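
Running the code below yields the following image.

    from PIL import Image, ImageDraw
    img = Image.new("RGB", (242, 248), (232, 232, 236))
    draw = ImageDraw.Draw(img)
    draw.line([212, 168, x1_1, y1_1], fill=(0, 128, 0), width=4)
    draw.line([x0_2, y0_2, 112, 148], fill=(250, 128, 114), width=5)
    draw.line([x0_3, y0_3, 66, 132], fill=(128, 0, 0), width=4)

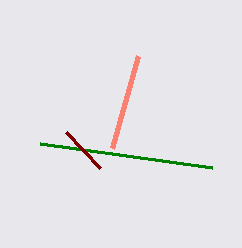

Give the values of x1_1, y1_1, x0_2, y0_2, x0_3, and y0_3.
x1_1 = 40, y1_1 = 144, x0_2 = 138, y0_2 = 56, x0_3 = 100, y0_3 = 168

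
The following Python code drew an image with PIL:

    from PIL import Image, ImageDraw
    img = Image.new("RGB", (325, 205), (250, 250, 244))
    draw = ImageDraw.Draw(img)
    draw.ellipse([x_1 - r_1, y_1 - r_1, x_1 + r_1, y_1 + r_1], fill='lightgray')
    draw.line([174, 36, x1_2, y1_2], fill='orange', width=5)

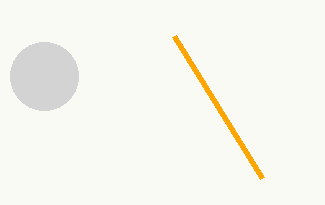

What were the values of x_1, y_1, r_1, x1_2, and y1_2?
x_1 = 44
y_1 = 76
r_1 = 34
x1_2 = 262
y1_2 = 178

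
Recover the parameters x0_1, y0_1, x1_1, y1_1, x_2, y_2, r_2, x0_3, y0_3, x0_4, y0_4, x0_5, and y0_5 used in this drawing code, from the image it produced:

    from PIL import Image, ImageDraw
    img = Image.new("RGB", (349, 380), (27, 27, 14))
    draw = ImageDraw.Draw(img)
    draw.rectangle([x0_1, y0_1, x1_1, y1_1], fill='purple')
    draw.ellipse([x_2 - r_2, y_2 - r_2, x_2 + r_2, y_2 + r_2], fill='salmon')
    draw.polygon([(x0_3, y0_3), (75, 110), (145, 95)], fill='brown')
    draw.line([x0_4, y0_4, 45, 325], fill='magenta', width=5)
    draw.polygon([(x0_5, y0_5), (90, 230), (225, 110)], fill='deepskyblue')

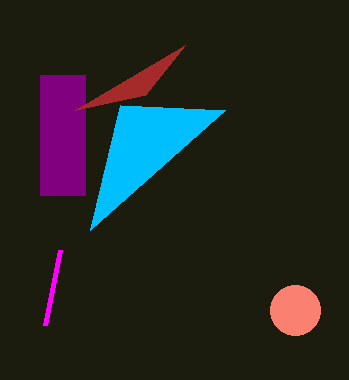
x0_1 = 40, y0_1 = 75, x1_1 = 85, y1_1 = 195, x_2 = 295, y_2 = 310, r_2 = 25, x0_3 = 185, y0_3 = 45, x0_4 = 60, y0_4 = 250, x0_5 = 120, y0_5 = 105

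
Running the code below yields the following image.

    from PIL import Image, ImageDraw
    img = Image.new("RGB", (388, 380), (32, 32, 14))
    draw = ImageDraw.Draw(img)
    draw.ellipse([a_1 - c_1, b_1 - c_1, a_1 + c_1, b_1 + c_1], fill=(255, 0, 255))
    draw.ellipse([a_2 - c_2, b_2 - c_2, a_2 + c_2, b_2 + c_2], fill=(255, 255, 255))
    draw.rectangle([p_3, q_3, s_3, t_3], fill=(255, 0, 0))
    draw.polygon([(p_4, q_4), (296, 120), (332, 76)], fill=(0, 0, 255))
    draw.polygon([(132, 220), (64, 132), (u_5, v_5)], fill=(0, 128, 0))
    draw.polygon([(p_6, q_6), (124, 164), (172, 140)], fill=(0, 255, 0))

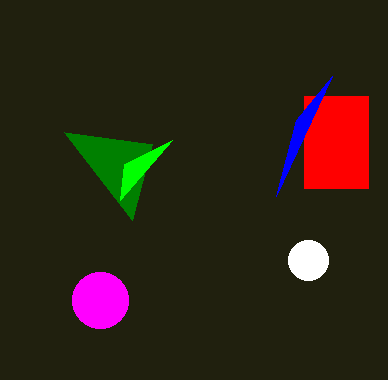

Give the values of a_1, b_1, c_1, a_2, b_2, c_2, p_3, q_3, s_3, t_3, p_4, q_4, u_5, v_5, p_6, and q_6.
a_1 = 100; b_1 = 300; c_1 = 28; a_2 = 308; b_2 = 260; c_2 = 20; p_3 = 304; q_3 = 96; s_3 = 368; t_3 = 188; p_4 = 276; q_4 = 196; u_5 = 152; v_5 = 144; p_6 = 120; q_6 = 200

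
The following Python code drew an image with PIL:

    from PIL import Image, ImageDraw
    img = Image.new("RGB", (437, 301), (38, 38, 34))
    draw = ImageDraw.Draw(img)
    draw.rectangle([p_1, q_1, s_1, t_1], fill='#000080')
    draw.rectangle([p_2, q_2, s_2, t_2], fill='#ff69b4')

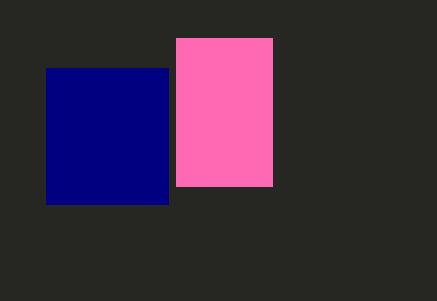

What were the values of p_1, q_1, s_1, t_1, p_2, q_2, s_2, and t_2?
p_1 = 46; q_1 = 68; s_1 = 168; t_1 = 204; p_2 = 176; q_2 = 38; s_2 = 272; t_2 = 186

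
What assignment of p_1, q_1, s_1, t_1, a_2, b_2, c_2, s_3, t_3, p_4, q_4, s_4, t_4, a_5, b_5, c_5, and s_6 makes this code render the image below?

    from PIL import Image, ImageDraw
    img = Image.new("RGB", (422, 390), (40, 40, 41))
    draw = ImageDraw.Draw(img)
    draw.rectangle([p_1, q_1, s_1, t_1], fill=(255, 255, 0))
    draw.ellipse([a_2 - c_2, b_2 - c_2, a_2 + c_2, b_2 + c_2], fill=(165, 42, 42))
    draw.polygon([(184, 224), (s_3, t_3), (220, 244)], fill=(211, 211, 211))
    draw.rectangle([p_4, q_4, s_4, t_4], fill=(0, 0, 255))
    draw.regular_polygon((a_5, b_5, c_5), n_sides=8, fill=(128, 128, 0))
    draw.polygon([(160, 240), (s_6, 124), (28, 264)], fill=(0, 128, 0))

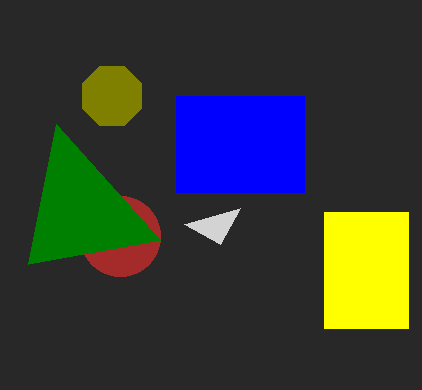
p_1 = 324; q_1 = 212; s_1 = 408; t_1 = 328; a_2 = 120; b_2 = 236; c_2 = 40; s_3 = 240; t_3 = 208; p_4 = 176; q_4 = 96; s_4 = 304; t_4 = 192; a_5 = 112; b_5 = 96; c_5 = 32; s_6 = 56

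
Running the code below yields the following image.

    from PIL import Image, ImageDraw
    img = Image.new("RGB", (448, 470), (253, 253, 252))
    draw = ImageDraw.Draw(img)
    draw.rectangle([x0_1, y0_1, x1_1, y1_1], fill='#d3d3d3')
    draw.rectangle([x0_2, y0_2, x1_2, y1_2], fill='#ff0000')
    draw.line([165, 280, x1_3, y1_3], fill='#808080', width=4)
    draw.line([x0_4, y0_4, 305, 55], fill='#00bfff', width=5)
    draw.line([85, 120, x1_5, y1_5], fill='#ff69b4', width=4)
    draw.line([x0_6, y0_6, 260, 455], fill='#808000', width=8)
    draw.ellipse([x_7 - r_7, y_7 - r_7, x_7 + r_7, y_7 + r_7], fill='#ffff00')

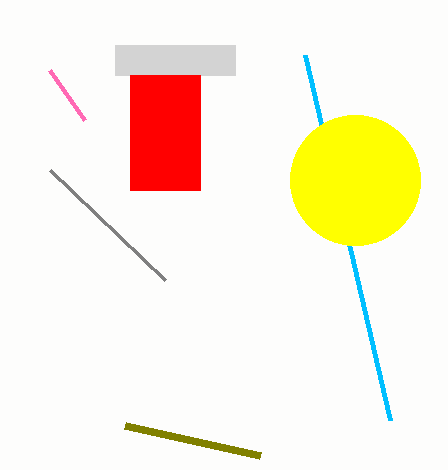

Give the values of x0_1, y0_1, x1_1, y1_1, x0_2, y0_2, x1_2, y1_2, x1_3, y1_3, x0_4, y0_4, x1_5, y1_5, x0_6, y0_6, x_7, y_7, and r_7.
x0_1 = 115, y0_1 = 45, x1_1 = 235, y1_1 = 75, x0_2 = 130, y0_2 = 75, x1_2 = 200, y1_2 = 190, x1_3 = 50, y1_3 = 170, x0_4 = 390, y0_4 = 420, x1_5 = 50, y1_5 = 70, x0_6 = 125, y0_6 = 425, x_7 = 355, y_7 = 180, r_7 = 65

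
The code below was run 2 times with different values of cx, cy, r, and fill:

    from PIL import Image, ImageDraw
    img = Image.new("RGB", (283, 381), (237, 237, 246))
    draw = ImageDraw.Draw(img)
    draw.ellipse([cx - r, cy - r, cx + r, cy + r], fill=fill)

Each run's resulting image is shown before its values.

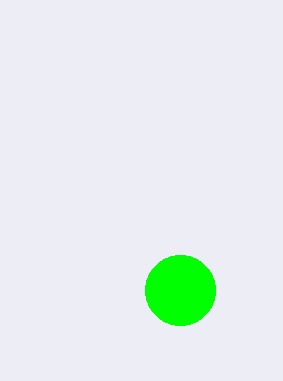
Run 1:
cx = 180; cy = 290; r = 35; fill = 'lime'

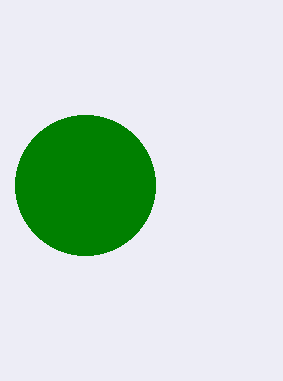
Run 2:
cx = 85
cy = 185
r = 70
fill = 'green'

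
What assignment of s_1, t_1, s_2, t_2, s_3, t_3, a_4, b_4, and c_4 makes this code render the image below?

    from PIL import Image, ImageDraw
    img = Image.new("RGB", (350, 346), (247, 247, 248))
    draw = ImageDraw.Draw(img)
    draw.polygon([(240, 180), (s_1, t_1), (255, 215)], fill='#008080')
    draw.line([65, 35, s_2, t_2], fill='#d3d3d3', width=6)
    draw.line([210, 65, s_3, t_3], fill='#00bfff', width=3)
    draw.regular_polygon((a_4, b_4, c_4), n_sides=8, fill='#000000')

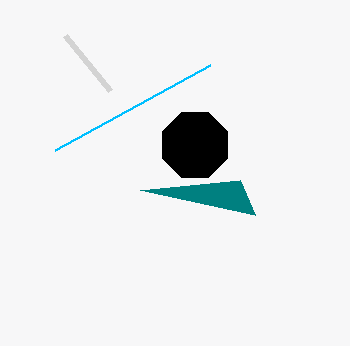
s_1 = 140
t_1 = 190
s_2 = 110
t_2 = 90
s_3 = 55
t_3 = 150
a_4 = 195
b_4 = 145
c_4 = 35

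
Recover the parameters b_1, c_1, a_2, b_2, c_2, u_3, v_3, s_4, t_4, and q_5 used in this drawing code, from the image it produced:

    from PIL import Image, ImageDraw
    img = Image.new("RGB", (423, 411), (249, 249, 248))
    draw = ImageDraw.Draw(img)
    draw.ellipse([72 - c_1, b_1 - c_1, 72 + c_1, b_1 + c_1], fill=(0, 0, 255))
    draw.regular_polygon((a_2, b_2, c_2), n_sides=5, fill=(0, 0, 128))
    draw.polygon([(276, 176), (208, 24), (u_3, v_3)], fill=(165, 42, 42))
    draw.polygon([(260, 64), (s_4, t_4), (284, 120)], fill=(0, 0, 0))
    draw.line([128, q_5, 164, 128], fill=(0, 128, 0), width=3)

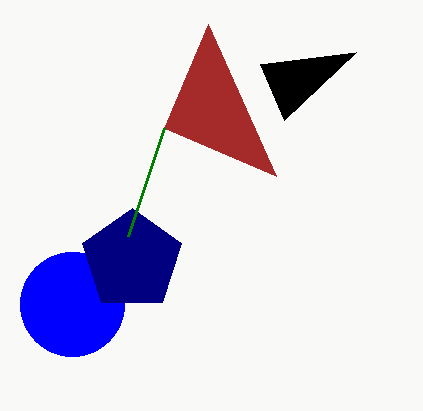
b_1 = 304, c_1 = 52, a_2 = 132, b_2 = 260, c_2 = 52, u_3 = 164, v_3 = 128, s_4 = 356, t_4 = 52, q_5 = 236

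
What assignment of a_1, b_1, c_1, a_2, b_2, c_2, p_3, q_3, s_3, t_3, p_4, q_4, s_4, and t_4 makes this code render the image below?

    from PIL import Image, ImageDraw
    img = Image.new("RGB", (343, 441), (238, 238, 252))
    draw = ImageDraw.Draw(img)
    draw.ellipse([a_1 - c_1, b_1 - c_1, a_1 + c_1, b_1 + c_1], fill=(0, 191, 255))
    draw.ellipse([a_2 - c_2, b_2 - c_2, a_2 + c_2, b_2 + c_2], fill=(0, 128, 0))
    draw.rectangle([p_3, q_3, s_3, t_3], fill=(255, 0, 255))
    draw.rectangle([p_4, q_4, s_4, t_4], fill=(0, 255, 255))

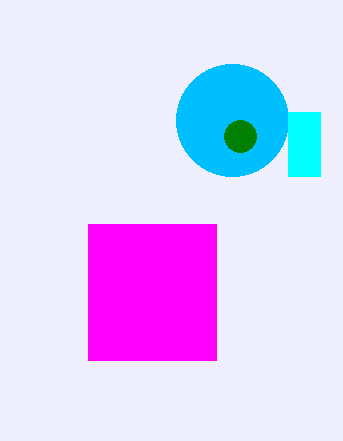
a_1 = 232, b_1 = 120, c_1 = 56, a_2 = 240, b_2 = 136, c_2 = 16, p_3 = 88, q_3 = 224, s_3 = 216, t_3 = 360, p_4 = 288, q_4 = 112, s_4 = 320, t_4 = 176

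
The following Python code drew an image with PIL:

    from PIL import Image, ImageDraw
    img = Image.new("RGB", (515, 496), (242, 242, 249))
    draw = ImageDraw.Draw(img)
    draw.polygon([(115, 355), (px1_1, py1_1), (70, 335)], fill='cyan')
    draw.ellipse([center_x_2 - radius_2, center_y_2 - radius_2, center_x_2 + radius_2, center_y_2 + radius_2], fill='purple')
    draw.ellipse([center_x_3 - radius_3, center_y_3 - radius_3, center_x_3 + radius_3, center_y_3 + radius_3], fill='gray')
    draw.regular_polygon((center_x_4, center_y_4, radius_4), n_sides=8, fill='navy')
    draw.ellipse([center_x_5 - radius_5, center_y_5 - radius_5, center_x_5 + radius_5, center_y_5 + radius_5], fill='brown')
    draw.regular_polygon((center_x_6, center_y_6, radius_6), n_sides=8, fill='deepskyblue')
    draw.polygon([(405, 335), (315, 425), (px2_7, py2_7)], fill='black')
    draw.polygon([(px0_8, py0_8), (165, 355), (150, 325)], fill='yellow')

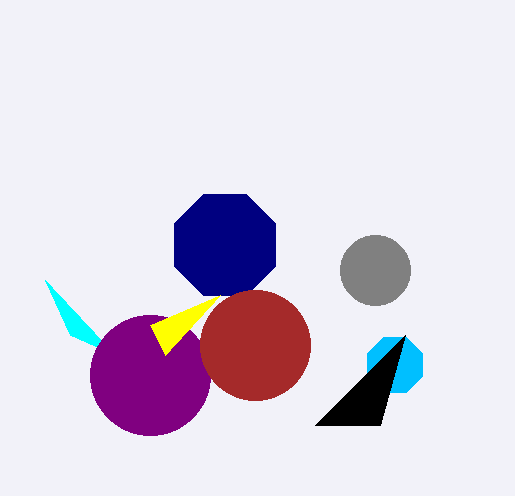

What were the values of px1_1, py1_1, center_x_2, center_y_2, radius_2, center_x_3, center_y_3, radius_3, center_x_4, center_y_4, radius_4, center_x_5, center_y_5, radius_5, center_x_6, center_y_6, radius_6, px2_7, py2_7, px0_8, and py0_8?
px1_1 = 45, py1_1 = 280, center_x_2 = 150, center_y_2 = 375, radius_2 = 60, center_x_3 = 375, center_y_3 = 270, radius_3 = 35, center_x_4 = 225, center_y_4 = 245, radius_4 = 55, center_x_5 = 255, center_y_5 = 345, radius_5 = 55, center_x_6 = 395, center_y_6 = 365, radius_6 = 30, px2_7 = 380, py2_7 = 425, px0_8 = 220, py0_8 = 295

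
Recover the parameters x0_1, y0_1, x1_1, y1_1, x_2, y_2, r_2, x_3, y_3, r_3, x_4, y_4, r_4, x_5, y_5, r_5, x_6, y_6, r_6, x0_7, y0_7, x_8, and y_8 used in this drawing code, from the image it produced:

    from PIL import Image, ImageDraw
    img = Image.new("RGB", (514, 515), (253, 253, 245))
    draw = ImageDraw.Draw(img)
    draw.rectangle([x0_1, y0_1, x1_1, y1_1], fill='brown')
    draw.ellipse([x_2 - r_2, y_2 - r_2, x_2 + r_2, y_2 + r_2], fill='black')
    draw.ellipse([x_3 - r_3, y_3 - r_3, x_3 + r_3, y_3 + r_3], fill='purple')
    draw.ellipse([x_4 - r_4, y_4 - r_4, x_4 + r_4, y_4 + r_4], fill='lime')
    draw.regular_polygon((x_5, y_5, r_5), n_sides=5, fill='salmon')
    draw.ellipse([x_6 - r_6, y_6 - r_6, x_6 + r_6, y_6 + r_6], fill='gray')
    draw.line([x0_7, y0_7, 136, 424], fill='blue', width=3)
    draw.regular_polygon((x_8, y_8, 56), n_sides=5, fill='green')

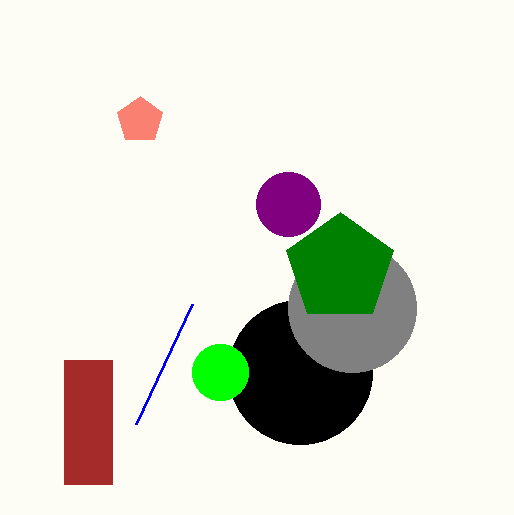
x0_1 = 64, y0_1 = 360, x1_1 = 112, y1_1 = 484, x_2 = 300, y_2 = 372, r_2 = 72, x_3 = 288, y_3 = 204, r_3 = 32, x_4 = 220, y_4 = 372, r_4 = 28, x_5 = 140, y_5 = 120, r_5 = 24, x_6 = 352, y_6 = 308, r_6 = 64, x0_7 = 192, y0_7 = 304, x_8 = 340, y_8 = 268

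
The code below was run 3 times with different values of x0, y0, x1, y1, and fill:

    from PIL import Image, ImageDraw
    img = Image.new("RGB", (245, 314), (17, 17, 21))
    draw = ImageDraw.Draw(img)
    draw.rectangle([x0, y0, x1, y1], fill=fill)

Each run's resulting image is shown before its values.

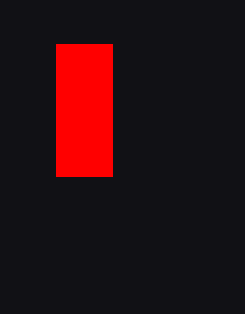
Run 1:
x0 = 56; y0 = 44; x1 = 112; y1 = 176; fill = 'red'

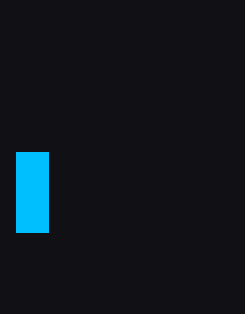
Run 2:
x0 = 16
y0 = 152
x1 = 48
y1 = 232
fill = 'deepskyblue'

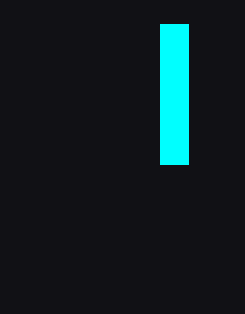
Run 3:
x0 = 160; y0 = 24; x1 = 188; y1 = 164; fill = 'cyan'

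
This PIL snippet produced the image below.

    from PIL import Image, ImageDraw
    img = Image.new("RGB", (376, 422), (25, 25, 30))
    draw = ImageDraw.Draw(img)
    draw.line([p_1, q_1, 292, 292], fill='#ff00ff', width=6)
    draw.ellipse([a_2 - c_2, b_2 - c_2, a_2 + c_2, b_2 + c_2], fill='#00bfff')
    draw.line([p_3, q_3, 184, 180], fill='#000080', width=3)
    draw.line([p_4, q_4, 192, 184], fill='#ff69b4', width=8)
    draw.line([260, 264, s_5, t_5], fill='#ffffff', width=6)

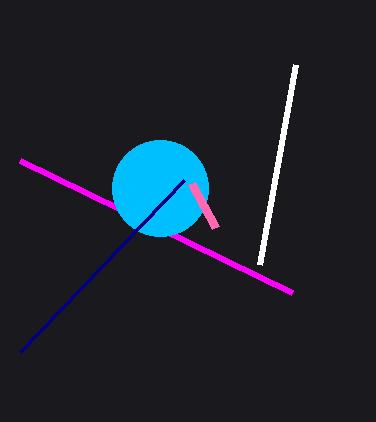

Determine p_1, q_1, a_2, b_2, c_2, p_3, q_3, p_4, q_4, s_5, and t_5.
p_1 = 20; q_1 = 160; a_2 = 160; b_2 = 188; c_2 = 48; p_3 = 20; q_3 = 352; p_4 = 216; q_4 = 228; s_5 = 296; t_5 = 64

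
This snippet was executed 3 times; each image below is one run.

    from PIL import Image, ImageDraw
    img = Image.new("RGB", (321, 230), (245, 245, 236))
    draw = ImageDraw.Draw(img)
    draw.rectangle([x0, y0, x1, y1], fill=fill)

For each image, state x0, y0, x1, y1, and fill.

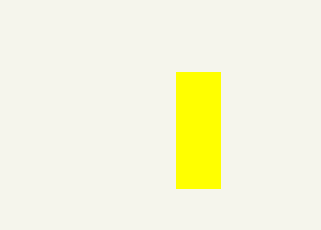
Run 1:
x0 = 176
y0 = 72
x1 = 220
y1 = 188
fill = 'yellow'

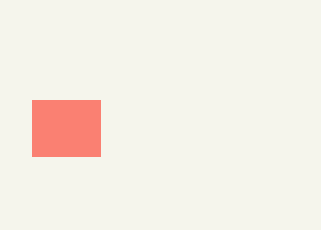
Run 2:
x0 = 32, y0 = 100, x1 = 100, y1 = 156, fill = 'salmon'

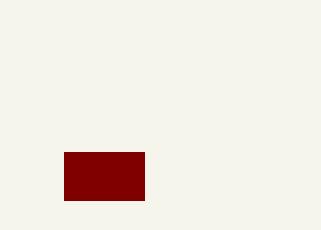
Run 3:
x0 = 64, y0 = 152, x1 = 144, y1 = 200, fill = 'maroon'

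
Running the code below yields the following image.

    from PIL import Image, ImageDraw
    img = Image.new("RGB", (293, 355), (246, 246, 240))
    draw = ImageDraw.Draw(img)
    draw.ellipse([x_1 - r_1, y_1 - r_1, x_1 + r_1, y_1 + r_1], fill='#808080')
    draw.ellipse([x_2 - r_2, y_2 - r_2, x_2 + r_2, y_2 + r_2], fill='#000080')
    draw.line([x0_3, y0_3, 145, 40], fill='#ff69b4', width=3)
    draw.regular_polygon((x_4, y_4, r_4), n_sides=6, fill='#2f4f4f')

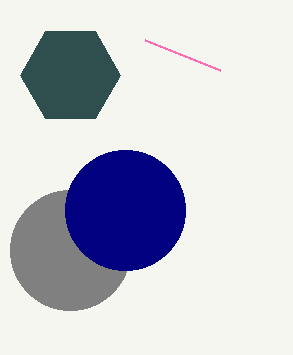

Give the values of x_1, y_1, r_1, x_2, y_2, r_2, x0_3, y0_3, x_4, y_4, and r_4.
x_1 = 70; y_1 = 250; r_1 = 60; x_2 = 125; y_2 = 210; r_2 = 60; x0_3 = 220; y0_3 = 70; x_4 = 70; y_4 = 75; r_4 = 50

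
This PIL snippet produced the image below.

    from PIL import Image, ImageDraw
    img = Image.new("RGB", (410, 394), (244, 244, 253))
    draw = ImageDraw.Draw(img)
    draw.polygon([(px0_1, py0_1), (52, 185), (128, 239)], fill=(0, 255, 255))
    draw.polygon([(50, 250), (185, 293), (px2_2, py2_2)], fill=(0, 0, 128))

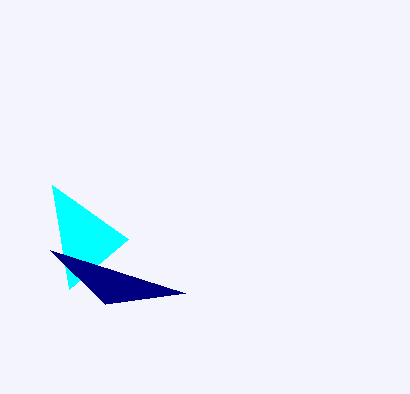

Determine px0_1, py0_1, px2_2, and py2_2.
px0_1 = 69, py0_1 = 289, px2_2 = 105, py2_2 = 304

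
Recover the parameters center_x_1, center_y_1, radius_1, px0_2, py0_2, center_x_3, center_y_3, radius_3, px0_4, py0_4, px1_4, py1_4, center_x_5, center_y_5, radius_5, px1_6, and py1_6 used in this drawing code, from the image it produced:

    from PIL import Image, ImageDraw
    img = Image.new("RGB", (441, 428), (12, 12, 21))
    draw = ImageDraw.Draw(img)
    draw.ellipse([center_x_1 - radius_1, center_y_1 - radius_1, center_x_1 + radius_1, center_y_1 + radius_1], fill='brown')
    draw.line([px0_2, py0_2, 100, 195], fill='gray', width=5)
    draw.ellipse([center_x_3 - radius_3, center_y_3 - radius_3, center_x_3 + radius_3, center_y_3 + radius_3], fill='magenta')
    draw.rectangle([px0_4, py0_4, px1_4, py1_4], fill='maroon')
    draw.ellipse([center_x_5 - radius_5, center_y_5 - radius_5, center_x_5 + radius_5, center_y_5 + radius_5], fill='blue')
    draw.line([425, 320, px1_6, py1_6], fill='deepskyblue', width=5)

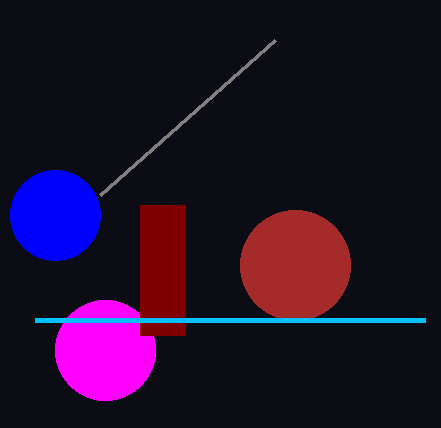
center_x_1 = 295
center_y_1 = 265
radius_1 = 55
px0_2 = 275
py0_2 = 40
center_x_3 = 105
center_y_3 = 350
radius_3 = 50
px0_4 = 140
py0_4 = 205
px1_4 = 185
py1_4 = 335
center_x_5 = 55
center_y_5 = 215
radius_5 = 45
px1_6 = 35
py1_6 = 320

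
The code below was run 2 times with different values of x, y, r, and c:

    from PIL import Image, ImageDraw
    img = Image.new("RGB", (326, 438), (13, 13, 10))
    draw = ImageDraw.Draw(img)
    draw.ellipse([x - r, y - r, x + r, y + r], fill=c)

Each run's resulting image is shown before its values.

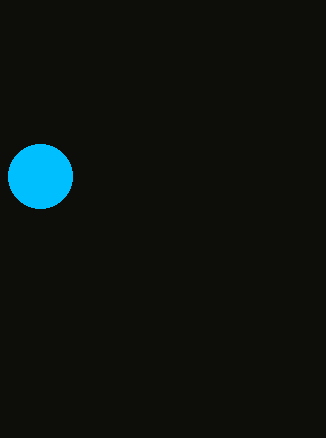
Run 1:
x = 40; y = 176; r = 32; c = 'deepskyblue'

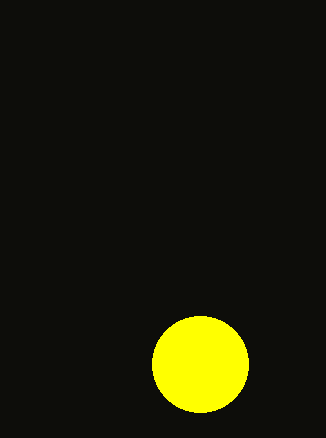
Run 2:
x = 200; y = 364; r = 48; c = 'yellow'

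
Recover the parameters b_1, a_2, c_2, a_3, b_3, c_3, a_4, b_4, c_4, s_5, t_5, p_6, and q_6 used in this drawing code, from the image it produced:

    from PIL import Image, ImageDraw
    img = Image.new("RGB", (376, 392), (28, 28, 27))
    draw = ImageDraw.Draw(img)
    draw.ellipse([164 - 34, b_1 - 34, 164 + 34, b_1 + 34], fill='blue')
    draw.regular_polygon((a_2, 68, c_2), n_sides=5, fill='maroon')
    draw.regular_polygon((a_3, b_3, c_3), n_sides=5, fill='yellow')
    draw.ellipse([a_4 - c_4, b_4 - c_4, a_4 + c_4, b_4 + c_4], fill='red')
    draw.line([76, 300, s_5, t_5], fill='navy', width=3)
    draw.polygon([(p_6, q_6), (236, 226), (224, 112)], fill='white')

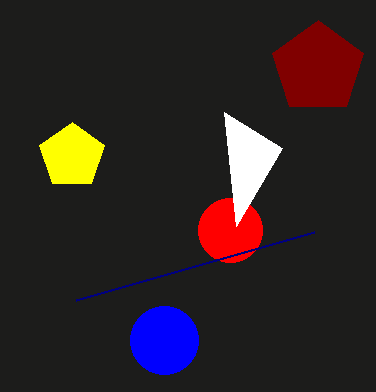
b_1 = 340, a_2 = 318, c_2 = 48, a_3 = 72, b_3 = 156, c_3 = 34, a_4 = 230, b_4 = 230, c_4 = 32, s_5 = 314, t_5 = 232, p_6 = 282, q_6 = 148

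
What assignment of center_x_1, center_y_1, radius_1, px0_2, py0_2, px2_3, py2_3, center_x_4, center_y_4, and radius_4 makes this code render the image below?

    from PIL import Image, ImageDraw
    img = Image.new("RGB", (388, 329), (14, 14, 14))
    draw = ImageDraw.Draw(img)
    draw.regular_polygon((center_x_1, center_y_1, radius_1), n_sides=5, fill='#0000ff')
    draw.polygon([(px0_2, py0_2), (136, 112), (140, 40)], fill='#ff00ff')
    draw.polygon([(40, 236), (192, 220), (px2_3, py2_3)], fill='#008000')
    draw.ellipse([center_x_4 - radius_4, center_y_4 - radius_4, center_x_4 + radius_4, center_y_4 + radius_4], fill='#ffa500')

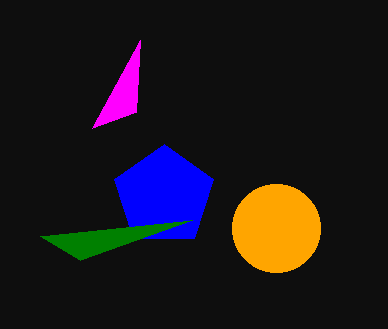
center_x_1 = 164, center_y_1 = 196, radius_1 = 52, px0_2 = 92, py0_2 = 128, px2_3 = 80, py2_3 = 260, center_x_4 = 276, center_y_4 = 228, radius_4 = 44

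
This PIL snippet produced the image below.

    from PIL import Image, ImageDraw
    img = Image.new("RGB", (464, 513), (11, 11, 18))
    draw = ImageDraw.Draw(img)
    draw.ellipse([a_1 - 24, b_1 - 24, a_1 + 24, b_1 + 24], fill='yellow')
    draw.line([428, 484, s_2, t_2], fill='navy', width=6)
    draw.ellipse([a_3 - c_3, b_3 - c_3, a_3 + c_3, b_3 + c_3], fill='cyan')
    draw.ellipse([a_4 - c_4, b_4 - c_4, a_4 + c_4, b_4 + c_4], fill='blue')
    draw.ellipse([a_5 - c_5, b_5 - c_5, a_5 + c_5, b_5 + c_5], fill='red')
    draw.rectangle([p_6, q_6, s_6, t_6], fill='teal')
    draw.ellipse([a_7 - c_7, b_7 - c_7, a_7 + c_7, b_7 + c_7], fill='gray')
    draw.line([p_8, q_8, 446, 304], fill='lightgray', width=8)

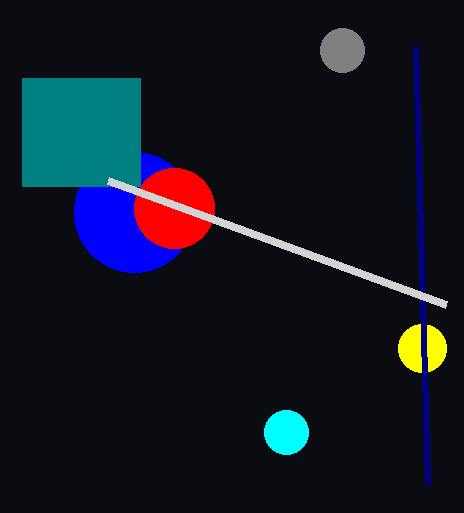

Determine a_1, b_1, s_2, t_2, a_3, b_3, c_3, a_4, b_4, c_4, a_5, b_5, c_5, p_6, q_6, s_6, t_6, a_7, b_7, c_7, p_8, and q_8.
a_1 = 422; b_1 = 348; s_2 = 416; t_2 = 46; a_3 = 286; b_3 = 432; c_3 = 22; a_4 = 134; b_4 = 212; c_4 = 60; a_5 = 174; b_5 = 208; c_5 = 40; p_6 = 22; q_6 = 78; s_6 = 140; t_6 = 186; a_7 = 342; b_7 = 50; c_7 = 22; p_8 = 108; q_8 = 180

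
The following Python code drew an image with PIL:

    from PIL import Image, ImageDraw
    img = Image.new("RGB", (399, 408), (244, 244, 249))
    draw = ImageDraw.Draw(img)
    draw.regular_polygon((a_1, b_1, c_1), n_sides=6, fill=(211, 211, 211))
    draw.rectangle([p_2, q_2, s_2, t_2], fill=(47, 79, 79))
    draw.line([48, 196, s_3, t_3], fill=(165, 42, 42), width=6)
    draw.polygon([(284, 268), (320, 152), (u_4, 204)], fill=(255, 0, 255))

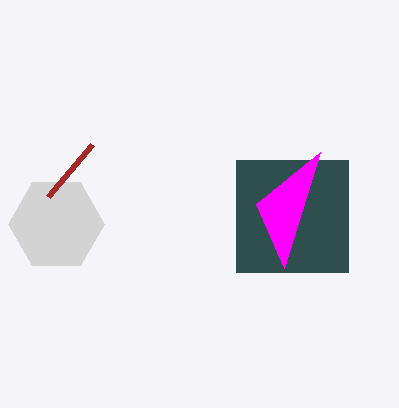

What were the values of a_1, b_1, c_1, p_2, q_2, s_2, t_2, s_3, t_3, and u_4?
a_1 = 56
b_1 = 224
c_1 = 48
p_2 = 236
q_2 = 160
s_2 = 348
t_2 = 272
s_3 = 92
t_3 = 144
u_4 = 256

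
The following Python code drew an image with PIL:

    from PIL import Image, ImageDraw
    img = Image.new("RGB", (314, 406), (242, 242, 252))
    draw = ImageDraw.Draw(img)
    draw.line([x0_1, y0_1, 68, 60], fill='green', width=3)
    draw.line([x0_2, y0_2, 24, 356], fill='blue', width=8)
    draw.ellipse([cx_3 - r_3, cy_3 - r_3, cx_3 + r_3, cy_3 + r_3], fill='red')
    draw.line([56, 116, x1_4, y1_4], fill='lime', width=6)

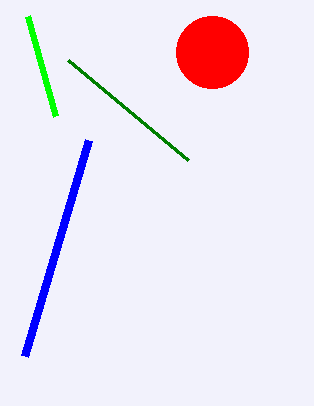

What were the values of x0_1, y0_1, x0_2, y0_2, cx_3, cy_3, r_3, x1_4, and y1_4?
x0_1 = 188, y0_1 = 160, x0_2 = 88, y0_2 = 140, cx_3 = 212, cy_3 = 52, r_3 = 36, x1_4 = 28, y1_4 = 16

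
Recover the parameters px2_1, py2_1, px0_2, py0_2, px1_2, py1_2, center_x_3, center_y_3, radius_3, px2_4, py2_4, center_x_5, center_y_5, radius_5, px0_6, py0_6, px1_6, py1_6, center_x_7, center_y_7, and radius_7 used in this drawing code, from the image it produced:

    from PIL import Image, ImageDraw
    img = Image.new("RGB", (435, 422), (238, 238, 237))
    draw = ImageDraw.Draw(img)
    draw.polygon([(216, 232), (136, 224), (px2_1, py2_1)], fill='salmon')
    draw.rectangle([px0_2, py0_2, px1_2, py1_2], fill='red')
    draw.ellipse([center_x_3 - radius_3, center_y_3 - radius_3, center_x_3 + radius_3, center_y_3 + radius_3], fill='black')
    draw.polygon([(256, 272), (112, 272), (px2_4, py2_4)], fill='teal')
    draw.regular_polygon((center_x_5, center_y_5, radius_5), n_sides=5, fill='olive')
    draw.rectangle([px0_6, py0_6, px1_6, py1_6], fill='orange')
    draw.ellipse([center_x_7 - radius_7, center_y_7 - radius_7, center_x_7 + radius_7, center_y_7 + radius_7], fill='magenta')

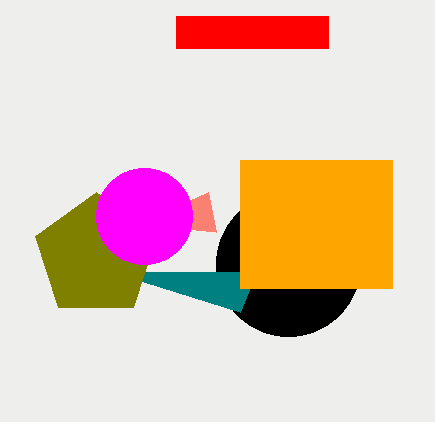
px2_1 = 208, py2_1 = 192, px0_2 = 176, py0_2 = 16, px1_2 = 328, py1_2 = 48, center_x_3 = 288, center_y_3 = 264, radius_3 = 72, px2_4 = 240, py2_4 = 312, center_x_5 = 96, center_y_5 = 256, radius_5 = 64, px0_6 = 240, py0_6 = 160, px1_6 = 392, py1_6 = 288, center_x_7 = 144, center_y_7 = 216, radius_7 = 48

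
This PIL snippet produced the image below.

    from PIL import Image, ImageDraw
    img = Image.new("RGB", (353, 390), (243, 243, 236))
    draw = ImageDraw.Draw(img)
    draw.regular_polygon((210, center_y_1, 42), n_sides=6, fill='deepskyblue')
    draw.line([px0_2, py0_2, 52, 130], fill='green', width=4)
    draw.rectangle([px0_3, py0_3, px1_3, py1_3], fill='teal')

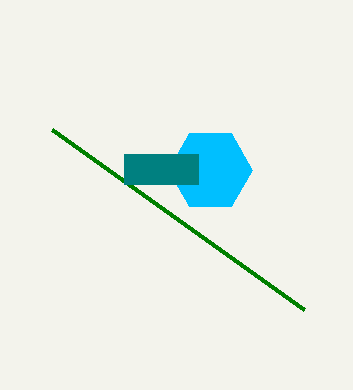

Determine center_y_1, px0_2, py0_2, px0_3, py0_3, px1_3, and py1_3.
center_y_1 = 170, px0_2 = 304, py0_2 = 310, px0_3 = 124, py0_3 = 154, px1_3 = 198, py1_3 = 184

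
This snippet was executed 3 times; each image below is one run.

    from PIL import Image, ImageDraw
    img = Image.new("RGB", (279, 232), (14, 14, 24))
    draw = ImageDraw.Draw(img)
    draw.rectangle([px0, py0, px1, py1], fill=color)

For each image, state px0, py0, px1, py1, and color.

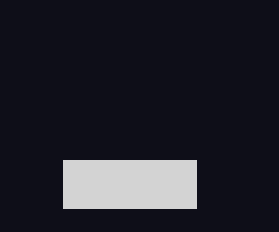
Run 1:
px0 = 63; py0 = 160; px1 = 196; py1 = 208; color = 'lightgray'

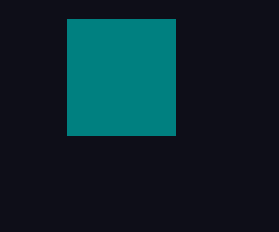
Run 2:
px0 = 67
py0 = 19
px1 = 175
py1 = 135
color = 'teal'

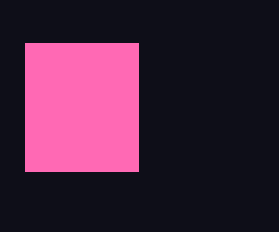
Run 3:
px0 = 25; py0 = 43; px1 = 138; py1 = 171; color = 'hotpink'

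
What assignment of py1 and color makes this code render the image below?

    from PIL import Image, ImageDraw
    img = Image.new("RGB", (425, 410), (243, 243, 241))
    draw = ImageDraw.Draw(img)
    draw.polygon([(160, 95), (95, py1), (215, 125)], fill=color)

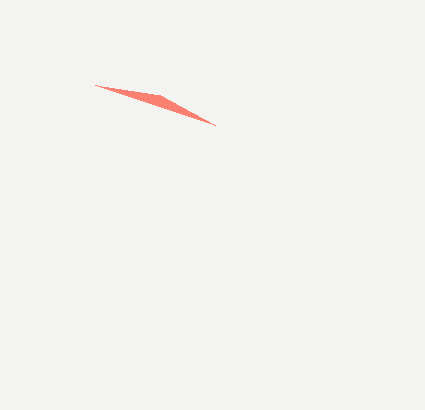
py1 = 85; color = 'salmon'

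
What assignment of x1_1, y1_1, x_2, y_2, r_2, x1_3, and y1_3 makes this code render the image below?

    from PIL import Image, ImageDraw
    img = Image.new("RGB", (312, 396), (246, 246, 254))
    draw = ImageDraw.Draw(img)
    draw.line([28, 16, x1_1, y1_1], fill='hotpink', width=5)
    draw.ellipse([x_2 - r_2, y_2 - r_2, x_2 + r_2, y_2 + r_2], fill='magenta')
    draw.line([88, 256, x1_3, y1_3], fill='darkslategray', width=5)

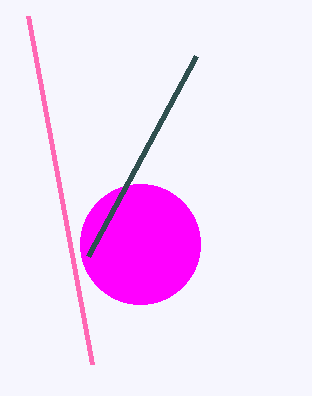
x1_1 = 92; y1_1 = 364; x_2 = 140; y_2 = 244; r_2 = 60; x1_3 = 196; y1_3 = 56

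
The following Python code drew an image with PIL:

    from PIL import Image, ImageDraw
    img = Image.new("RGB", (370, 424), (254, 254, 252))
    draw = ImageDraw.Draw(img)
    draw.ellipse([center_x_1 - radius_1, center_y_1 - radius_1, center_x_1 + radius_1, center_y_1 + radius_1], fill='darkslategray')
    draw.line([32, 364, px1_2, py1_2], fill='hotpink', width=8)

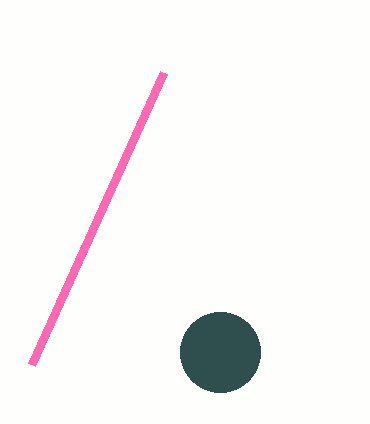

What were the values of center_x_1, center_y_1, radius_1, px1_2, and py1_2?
center_x_1 = 220
center_y_1 = 352
radius_1 = 40
px1_2 = 164
py1_2 = 72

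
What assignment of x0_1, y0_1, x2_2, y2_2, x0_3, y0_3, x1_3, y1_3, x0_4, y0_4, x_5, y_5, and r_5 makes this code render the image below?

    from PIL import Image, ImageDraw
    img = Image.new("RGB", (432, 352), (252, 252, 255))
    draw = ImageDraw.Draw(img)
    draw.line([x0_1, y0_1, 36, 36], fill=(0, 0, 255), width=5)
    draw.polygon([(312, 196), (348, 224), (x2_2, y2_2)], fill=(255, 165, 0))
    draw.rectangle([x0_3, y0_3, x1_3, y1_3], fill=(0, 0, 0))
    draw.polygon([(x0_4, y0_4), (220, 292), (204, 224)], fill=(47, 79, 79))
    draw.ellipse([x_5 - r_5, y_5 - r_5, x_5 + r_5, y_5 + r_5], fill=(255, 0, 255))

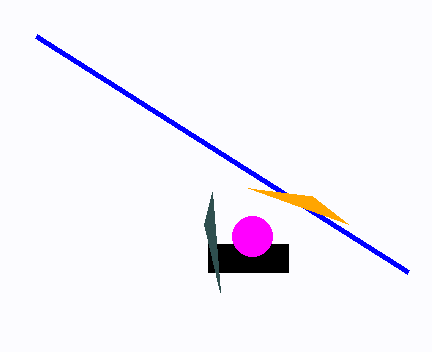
x0_1 = 408, y0_1 = 272, x2_2 = 248, y2_2 = 188, x0_3 = 208, y0_3 = 244, x1_3 = 288, y1_3 = 272, x0_4 = 212, y0_4 = 192, x_5 = 252, y_5 = 236, r_5 = 20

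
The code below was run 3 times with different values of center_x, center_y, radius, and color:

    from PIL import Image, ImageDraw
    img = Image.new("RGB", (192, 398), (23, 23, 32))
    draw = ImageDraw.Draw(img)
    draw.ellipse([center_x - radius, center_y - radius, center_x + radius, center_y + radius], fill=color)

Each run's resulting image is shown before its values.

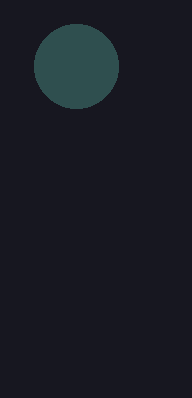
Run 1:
center_x = 76; center_y = 66; radius = 42; color = 'darkslategray'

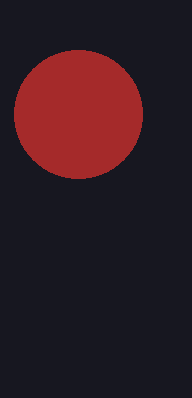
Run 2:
center_x = 78; center_y = 114; radius = 64; color = 'brown'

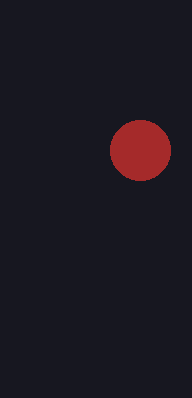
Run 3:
center_x = 140
center_y = 150
radius = 30
color = 'brown'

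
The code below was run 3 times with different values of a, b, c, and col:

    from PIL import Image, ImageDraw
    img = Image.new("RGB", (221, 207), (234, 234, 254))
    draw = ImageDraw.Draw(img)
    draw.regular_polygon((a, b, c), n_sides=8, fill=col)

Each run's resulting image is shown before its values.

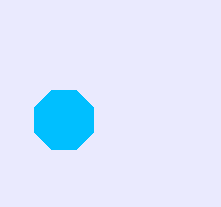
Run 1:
a = 64; b = 120; c = 32; col = 'deepskyblue'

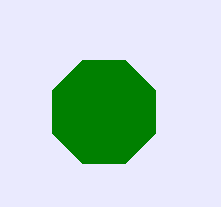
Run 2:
a = 104, b = 112, c = 56, col = 'green'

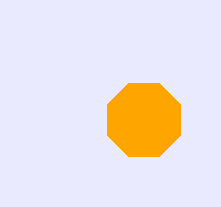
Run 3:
a = 144
b = 120
c = 40
col = 'orange'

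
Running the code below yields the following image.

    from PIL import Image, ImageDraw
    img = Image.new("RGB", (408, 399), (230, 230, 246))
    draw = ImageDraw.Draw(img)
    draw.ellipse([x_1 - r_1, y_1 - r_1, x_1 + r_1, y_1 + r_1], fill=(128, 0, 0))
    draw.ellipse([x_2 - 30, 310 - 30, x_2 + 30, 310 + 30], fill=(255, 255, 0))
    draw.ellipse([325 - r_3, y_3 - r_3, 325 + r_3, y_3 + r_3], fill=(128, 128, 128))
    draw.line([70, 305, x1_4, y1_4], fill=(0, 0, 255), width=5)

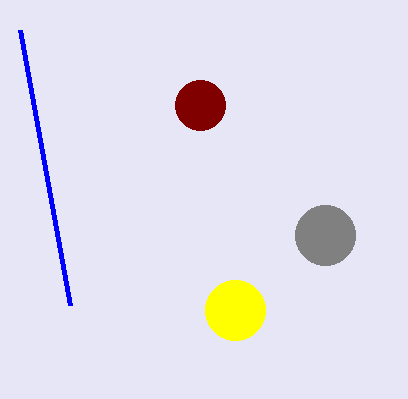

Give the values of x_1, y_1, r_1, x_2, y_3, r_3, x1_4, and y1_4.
x_1 = 200, y_1 = 105, r_1 = 25, x_2 = 235, y_3 = 235, r_3 = 30, x1_4 = 20, y1_4 = 30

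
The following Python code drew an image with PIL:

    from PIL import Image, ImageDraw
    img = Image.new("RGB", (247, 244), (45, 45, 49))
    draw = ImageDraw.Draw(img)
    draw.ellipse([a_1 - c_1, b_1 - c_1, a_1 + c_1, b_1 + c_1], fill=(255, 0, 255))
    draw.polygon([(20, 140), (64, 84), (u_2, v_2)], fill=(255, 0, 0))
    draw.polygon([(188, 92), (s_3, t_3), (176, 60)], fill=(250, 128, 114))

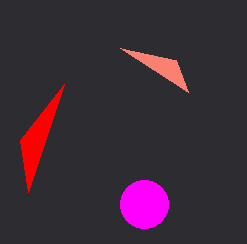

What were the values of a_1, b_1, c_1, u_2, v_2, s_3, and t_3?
a_1 = 144
b_1 = 204
c_1 = 24
u_2 = 28
v_2 = 192
s_3 = 120
t_3 = 48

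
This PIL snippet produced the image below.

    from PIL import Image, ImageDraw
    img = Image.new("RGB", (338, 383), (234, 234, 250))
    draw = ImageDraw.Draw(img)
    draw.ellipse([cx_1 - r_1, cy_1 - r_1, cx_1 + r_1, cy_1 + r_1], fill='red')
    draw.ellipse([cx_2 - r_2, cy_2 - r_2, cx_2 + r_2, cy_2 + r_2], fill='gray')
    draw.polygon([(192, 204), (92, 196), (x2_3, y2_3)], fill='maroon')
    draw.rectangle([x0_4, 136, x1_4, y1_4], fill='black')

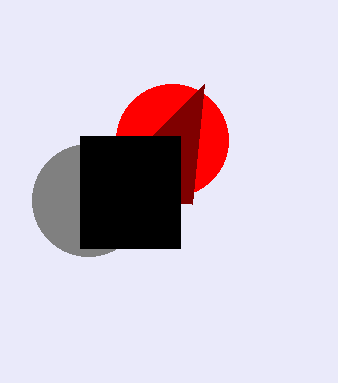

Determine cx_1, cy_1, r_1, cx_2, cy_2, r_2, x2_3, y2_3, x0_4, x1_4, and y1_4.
cx_1 = 172
cy_1 = 140
r_1 = 56
cx_2 = 88
cy_2 = 200
r_2 = 56
x2_3 = 204
y2_3 = 84
x0_4 = 80
x1_4 = 180
y1_4 = 248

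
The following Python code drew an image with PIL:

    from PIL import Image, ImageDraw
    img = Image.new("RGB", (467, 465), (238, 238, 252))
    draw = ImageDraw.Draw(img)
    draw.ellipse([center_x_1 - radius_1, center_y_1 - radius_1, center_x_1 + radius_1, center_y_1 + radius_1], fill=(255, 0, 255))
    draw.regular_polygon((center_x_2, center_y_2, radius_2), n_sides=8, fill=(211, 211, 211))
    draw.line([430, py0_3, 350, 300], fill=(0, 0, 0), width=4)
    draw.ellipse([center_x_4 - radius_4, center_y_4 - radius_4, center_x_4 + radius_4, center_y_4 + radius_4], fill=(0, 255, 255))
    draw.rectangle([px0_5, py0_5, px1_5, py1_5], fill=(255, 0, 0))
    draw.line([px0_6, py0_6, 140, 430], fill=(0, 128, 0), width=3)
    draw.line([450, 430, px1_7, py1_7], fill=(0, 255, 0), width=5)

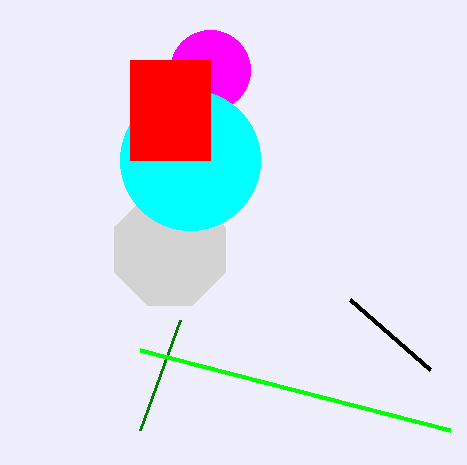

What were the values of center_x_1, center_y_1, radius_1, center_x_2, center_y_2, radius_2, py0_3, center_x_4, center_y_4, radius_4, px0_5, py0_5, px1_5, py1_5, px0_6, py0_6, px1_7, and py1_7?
center_x_1 = 210
center_y_1 = 70
radius_1 = 40
center_x_2 = 170
center_y_2 = 250
radius_2 = 60
py0_3 = 370
center_x_4 = 190
center_y_4 = 160
radius_4 = 70
px0_5 = 130
py0_5 = 60
px1_5 = 210
py1_5 = 160
px0_6 = 180
py0_6 = 320
px1_7 = 140
py1_7 = 350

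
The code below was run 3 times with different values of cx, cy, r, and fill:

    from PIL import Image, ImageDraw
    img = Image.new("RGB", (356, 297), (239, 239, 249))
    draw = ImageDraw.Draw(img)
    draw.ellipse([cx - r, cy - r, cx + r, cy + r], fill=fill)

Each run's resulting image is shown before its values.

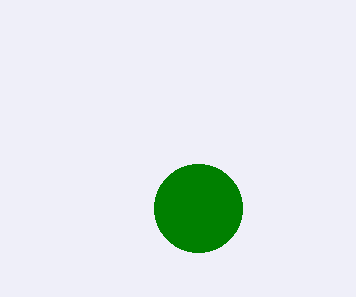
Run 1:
cx = 198, cy = 208, r = 44, fill = 'green'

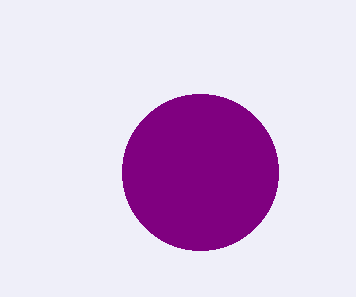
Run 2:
cx = 200, cy = 172, r = 78, fill = 'purple'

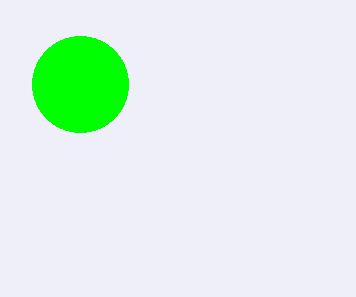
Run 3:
cx = 80
cy = 84
r = 48
fill = 'lime'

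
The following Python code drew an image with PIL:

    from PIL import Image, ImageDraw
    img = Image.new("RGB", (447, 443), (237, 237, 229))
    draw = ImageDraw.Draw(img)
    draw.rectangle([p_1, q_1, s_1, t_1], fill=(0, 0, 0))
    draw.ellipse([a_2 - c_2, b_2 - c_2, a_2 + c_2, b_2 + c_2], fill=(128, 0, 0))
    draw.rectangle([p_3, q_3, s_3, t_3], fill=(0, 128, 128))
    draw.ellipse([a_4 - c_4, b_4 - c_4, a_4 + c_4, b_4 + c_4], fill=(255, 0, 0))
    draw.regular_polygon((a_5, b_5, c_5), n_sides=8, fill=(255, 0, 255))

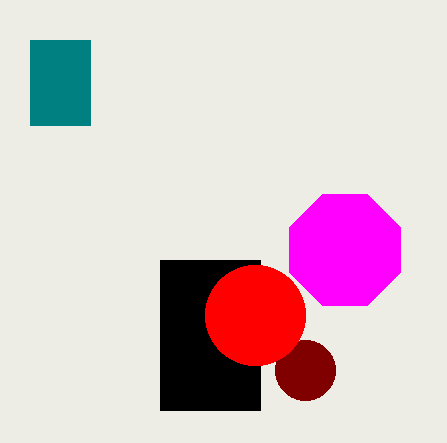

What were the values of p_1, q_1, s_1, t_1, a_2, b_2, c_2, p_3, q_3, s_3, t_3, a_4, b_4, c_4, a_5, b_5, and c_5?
p_1 = 160
q_1 = 260
s_1 = 260
t_1 = 410
a_2 = 305
b_2 = 370
c_2 = 30
p_3 = 30
q_3 = 40
s_3 = 90
t_3 = 125
a_4 = 255
b_4 = 315
c_4 = 50
a_5 = 345
b_5 = 250
c_5 = 60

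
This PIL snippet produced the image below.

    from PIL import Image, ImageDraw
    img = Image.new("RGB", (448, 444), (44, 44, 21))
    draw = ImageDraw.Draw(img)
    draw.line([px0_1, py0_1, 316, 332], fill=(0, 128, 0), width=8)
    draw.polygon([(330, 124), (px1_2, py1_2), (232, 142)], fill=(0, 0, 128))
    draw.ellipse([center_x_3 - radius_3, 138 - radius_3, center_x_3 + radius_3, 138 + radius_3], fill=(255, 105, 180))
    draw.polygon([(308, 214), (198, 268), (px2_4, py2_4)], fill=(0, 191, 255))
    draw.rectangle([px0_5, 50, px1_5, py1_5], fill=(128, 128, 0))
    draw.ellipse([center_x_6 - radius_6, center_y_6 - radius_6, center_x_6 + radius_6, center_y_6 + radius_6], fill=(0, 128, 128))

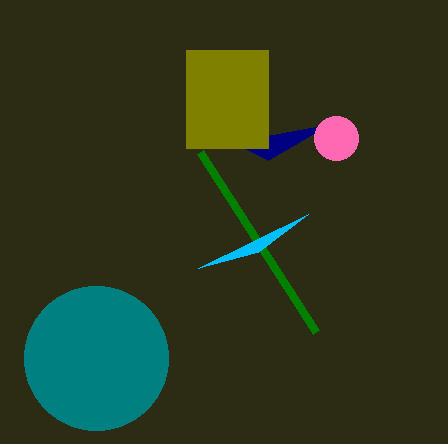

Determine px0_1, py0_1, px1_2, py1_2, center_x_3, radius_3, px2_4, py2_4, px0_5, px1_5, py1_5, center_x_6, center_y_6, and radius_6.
px0_1 = 200
py0_1 = 152
px1_2 = 268
py1_2 = 160
center_x_3 = 336
radius_3 = 22
px2_4 = 258
py2_4 = 252
px0_5 = 186
px1_5 = 268
py1_5 = 148
center_x_6 = 96
center_y_6 = 358
radius_6 = 72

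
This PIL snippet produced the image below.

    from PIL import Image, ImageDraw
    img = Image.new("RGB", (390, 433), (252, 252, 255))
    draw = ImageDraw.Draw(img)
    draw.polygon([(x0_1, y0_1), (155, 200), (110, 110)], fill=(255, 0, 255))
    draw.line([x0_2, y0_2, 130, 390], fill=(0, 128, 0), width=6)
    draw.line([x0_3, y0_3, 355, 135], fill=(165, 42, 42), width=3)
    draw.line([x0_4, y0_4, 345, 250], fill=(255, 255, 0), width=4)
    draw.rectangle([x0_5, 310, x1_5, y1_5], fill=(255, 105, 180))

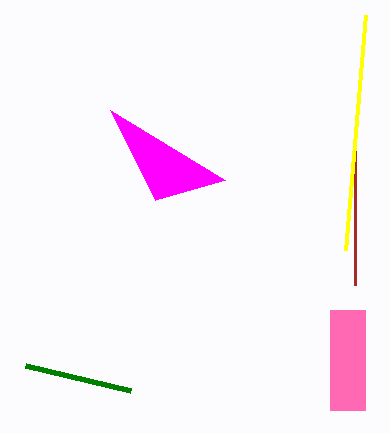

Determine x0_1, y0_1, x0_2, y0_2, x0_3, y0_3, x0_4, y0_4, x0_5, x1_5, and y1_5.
x0_1 = 225
y0_1 = 180
x0_2 = 25
y0_2 = 365
x0_3 = 355
y0_3 = 285
x0_4 = 365
y0_4 = 15
x0_5 = 330
x1_5 = 365
y1_5 = 410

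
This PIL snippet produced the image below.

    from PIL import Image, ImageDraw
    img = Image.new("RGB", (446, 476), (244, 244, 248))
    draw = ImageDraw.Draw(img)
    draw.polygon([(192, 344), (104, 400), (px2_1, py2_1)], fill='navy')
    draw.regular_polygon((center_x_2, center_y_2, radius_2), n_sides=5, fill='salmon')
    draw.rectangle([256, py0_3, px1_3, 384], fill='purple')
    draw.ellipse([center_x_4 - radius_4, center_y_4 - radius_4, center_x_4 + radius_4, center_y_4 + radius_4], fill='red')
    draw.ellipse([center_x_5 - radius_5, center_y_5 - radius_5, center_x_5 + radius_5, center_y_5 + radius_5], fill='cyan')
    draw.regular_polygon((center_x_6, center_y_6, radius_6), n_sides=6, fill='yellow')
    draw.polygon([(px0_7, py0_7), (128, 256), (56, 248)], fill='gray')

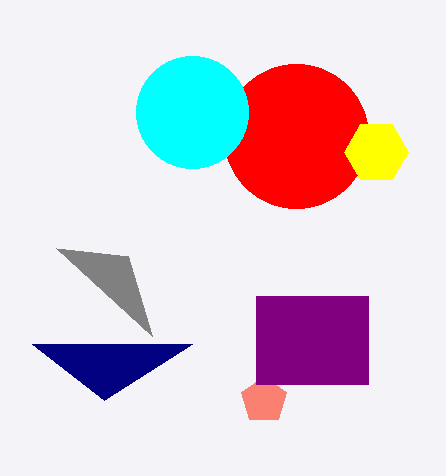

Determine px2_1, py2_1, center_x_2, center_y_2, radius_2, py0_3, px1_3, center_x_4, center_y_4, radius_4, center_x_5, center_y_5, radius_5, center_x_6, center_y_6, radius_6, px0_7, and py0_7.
px2_1 = 32, py2_1 = 344, center_x_2 = 264, center_y_2 = 400, radius_2 = 24, py0_3 = 296, px1_3 = 368, center_x_4 = 296, center_y_4 = 136, radius_4 = 72, center_x_5 = 192, center_y_5 = 112, radius_5 = 56, center_x_6 = 376, center_y_6 = 152, radius_6 = 32, px0_7 = 152, py0_7 = 336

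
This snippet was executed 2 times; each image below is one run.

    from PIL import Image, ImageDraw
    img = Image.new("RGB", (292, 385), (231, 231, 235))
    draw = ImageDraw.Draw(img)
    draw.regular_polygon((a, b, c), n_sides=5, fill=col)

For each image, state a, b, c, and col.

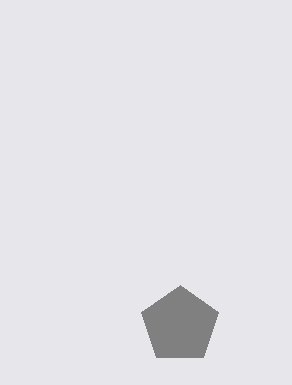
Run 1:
a = 180
b = 325
c = 40
col = 'gray'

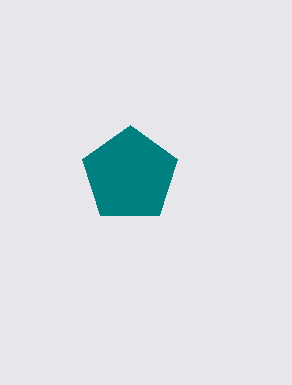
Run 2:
a = 130, b = 175, c = 50, col = 'teal'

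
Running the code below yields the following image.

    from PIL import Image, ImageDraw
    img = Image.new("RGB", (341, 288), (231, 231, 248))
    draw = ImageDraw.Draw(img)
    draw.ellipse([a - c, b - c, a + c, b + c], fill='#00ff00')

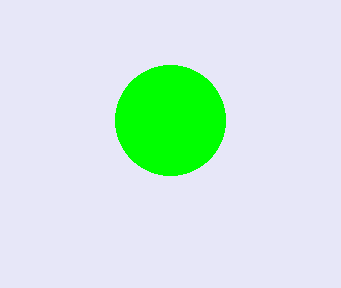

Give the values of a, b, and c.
a = 170, b = 120, c = 55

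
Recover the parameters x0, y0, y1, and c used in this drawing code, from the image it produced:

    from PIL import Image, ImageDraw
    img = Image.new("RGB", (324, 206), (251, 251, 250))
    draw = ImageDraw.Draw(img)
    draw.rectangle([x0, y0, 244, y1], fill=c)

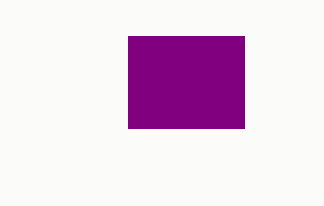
x0 = 128
y0 = 36
y1 = 128
c = 'purple'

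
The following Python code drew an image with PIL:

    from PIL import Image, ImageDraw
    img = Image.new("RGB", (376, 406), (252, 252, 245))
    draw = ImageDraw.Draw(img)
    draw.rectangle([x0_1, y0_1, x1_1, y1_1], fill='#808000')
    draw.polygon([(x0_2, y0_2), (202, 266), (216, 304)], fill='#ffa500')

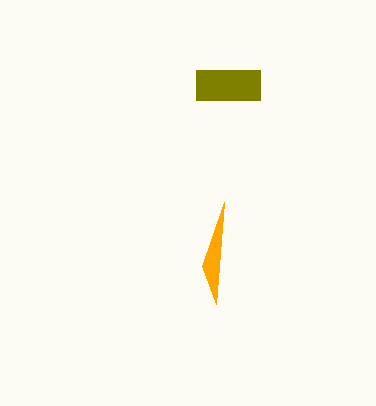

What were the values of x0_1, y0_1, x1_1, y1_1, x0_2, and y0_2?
x0_1 = 196, y0_1 = 70, x1_1 = 260, y1_1 = 100, x0_2 = 224, y0_2 = 202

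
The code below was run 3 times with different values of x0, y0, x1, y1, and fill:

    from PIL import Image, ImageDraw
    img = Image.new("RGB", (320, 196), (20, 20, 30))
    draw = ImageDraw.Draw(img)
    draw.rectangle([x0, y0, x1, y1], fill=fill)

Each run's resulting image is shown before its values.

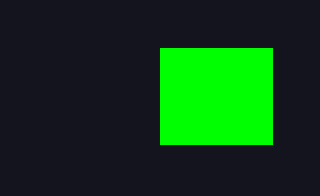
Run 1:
x0 = 160, y0 = 48, x1 = 272, y1 = 144, fill = 'lime'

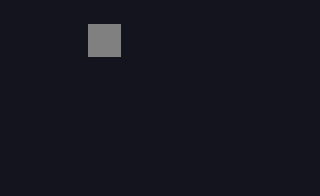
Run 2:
x0 = 88; y0 = 24; x1 = 120; y1 = 56; fill = 'gray'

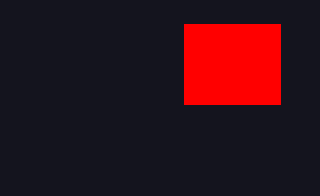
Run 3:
x0 = 184; y0 = 24; x1 = 280; y1 = 104; fill = 'red'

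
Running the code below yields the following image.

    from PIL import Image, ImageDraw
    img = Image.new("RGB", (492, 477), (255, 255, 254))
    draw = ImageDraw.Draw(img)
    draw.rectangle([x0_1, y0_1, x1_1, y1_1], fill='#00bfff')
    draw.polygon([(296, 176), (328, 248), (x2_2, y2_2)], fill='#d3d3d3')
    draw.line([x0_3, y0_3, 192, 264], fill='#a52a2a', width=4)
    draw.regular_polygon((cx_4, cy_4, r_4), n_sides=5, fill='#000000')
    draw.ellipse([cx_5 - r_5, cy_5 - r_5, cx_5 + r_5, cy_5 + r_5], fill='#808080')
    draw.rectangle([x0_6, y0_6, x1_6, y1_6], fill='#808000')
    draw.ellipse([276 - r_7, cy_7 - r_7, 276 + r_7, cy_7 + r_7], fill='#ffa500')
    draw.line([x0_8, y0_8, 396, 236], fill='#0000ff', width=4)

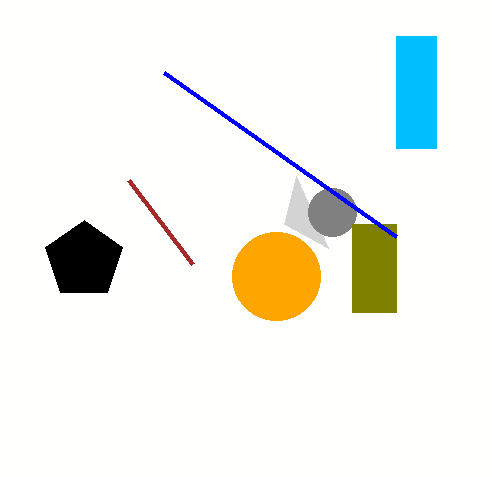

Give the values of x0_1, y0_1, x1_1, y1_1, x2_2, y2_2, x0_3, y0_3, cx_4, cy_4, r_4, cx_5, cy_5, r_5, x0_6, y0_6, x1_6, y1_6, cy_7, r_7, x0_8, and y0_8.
x0_1 = 396, y0_1 = 36, x1_1 = 436, y1_1 = 148, x2_2 = 284, y2_2 = 224, x0_3 = 128, y0_3 = 180, cx_4 = 84, cy_4 = 260, r_4 = 40, cx_5 = 332, cy_5 = 212, r_5 = 24, x0_6 = 352, y0_6 = 224, x1_6 = 396, y1_6 = 312, cy_7 = 276, r_7 = 44, x0_8 = 164, y0_8 = 72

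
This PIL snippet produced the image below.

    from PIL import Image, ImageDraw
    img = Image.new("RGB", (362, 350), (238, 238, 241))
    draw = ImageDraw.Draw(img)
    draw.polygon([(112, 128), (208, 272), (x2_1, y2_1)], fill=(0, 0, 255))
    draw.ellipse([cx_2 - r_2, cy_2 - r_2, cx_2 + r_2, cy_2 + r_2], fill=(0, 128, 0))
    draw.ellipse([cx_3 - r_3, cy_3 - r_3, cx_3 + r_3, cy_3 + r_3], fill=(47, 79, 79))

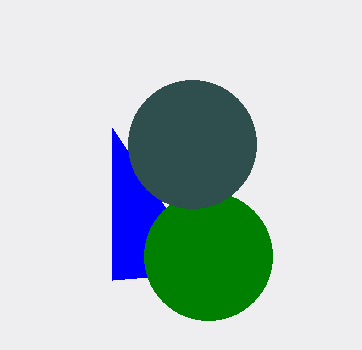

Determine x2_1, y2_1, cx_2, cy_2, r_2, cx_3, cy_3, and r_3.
x2_1 = 112; y2_1 = 280; cx_2 = 208; cy_2 = 256; r_2 = 64; cx_3 = 192; cy_3 = 144; r_3 = 64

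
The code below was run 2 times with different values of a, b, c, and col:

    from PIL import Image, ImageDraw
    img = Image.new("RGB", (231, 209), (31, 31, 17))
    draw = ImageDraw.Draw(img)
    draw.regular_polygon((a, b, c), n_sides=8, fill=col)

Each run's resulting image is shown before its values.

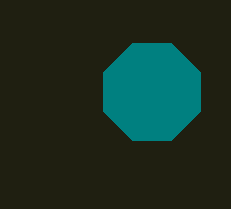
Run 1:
a = 152, b = 92, c = 52, col = 'teal'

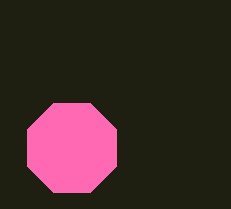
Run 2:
a = 72; b = 148; c = 48; col = 'hotpink'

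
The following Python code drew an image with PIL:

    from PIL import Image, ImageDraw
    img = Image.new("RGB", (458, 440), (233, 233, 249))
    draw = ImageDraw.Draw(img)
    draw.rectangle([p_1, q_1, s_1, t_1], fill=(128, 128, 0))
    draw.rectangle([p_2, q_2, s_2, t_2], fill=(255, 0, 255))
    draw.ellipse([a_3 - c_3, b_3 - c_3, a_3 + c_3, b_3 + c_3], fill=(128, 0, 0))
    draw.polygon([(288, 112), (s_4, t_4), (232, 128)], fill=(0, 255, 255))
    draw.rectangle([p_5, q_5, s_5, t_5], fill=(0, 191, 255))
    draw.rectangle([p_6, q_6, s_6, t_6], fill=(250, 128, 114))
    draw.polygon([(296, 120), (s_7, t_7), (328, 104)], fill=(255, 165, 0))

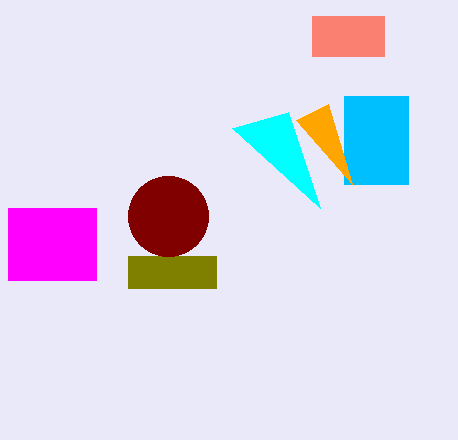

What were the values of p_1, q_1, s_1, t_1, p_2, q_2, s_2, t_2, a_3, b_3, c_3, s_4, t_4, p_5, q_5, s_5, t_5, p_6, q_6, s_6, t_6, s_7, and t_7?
p_1 = 128, q_1 = 256, s_1 = 216, t_1 = 288, p_2 = 8, q_2 = 208, s_2 = 96, t_2 = 280, a_3 = 168, b_3 = 216, c_3 = 40, s_4 = 320, t_4 = 208, p_5 = 344, q_5 = 96, s_5 = 408, t_5 = 184, p_6 = 312, q_6 = 16, s_6 = 384, t_6 = 56, s_7 = 352, t_7 = 184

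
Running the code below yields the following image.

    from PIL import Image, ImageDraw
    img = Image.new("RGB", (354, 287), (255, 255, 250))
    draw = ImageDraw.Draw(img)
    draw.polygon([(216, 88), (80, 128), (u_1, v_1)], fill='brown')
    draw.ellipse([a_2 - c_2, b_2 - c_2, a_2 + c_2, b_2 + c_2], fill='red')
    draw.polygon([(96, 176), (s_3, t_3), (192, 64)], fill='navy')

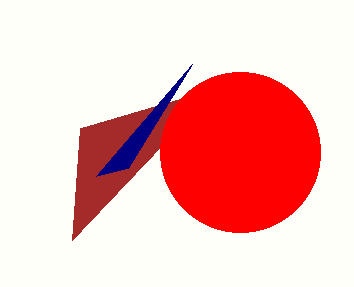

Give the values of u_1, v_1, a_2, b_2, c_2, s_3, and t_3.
u_1 = 72; v_1 = 240; a_2 = 240; b_2 = 152; c_2 = 80; s_3 = 128; t_3 = 168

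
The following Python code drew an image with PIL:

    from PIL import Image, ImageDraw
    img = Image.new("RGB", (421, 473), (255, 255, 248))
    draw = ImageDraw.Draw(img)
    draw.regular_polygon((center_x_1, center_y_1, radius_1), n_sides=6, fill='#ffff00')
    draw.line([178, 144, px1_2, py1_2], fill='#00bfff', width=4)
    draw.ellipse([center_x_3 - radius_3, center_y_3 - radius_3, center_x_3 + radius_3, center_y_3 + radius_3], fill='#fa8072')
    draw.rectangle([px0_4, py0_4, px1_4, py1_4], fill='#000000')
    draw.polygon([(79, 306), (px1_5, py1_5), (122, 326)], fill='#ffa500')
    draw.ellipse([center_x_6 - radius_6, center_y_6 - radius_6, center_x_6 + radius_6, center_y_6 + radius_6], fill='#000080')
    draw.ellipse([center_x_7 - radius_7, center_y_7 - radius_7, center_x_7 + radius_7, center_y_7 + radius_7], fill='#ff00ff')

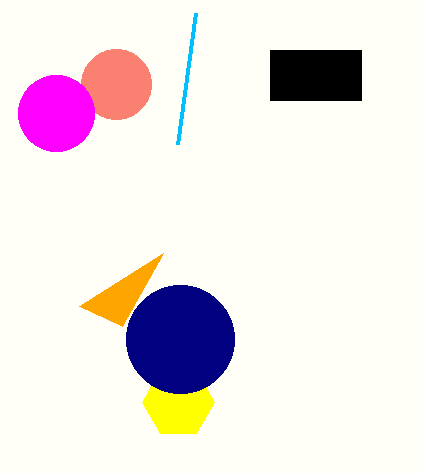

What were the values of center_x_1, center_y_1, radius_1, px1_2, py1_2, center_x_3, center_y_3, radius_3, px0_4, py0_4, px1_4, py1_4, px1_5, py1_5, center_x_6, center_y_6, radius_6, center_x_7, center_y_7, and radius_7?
center_x_1 = 178; center_y_1 = 402; radius_1 = 36; px1_2 = 196; py1_2 = 13; center_x_3 = 116; center_y_3 = 84; radius_3 = 35; px0_4 = 270; py0_4 = 50; px1_4 = 361; py1_4 = 100; px1_5 = 163; py1_5 = 253; center_x_6 = 180; center_y_6 = 339; radius_6 = 54; center_x_7 = 56; center_y_7 = 113; radius_7 = 38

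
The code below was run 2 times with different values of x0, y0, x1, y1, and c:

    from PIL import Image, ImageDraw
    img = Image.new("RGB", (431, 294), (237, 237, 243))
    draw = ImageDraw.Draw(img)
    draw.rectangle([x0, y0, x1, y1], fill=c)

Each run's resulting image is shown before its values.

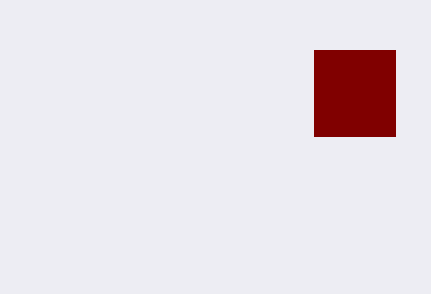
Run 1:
x0 = 314
y0 = 50
x1 = 395
y1 = 136
c = 'maroon'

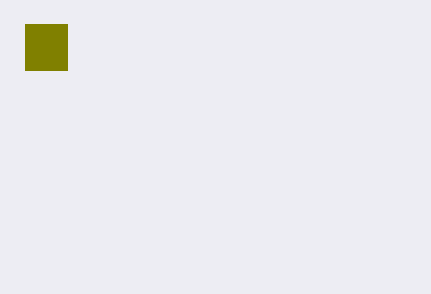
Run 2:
x0 = 25, y0 = 24, x1 = 67, y1 = 70, c = 'olive'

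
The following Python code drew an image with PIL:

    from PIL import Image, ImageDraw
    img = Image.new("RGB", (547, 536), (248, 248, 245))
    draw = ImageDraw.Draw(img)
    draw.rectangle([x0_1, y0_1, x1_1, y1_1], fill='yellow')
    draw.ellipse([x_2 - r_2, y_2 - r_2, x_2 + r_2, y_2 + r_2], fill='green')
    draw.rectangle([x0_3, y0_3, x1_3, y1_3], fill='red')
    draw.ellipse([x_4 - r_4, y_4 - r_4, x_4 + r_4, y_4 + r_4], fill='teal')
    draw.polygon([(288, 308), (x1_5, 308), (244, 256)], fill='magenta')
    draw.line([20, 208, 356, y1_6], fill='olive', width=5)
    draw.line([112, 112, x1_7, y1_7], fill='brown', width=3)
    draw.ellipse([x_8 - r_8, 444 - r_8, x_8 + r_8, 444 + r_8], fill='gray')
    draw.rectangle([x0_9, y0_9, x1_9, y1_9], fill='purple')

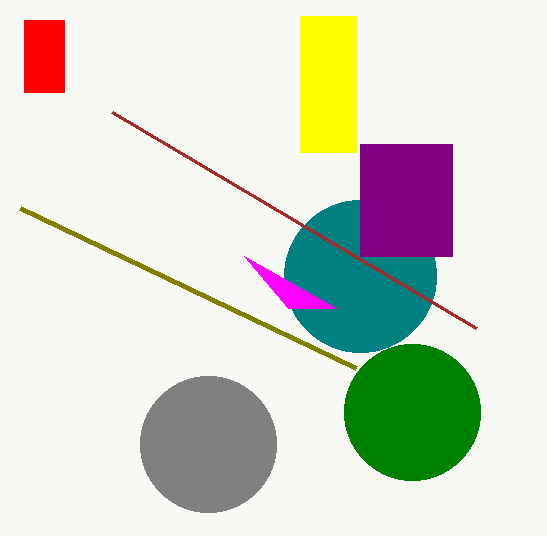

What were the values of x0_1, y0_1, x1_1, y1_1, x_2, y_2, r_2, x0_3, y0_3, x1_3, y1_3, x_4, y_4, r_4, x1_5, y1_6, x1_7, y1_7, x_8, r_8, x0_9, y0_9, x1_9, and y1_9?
x0_1 = 300, y0_1 = 16, x1_1 = 356, y1_1 = 152, x_2 = 412, y_2 = 412, r_2 = 68, x0_3 = 24, y0_3 = 20, x1_3 = 64, y1_3 = 92, x_4 = 360, y_4 = 276, r_4 = 76, x1_5 = 336, y1_6 = 368, x1_7 = 476, y1_7 = 328, x_8 = 208, r_8 = 68, x0_9 = 360, y0_9 = 144, x1_9 = 452, y1_9 = 256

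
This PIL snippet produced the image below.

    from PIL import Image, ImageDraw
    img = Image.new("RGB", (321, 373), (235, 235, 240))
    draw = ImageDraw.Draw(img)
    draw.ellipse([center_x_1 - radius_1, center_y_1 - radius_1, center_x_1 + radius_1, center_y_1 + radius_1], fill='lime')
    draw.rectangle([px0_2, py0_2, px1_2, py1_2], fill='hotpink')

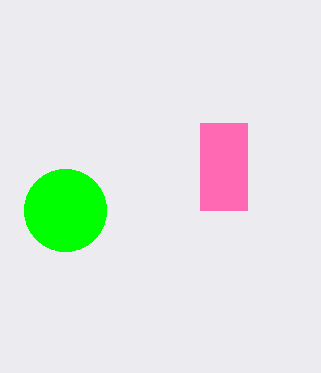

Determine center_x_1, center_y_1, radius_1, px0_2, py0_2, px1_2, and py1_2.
center_x_1 = 65, center_y_1 = 210, radius_1 = 41, px0_2 = 200, py0_2 = 123, px1_2 = 247, py1_2 = 210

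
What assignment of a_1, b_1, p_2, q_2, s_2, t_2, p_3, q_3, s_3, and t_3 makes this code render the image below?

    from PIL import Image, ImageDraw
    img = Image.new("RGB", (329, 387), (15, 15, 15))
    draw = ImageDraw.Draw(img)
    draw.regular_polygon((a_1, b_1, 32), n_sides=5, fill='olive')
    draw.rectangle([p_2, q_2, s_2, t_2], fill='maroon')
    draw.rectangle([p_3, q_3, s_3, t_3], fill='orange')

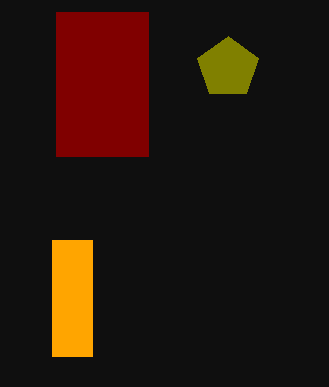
a_1 = 228
b_1 = 68
p_2 = 56
q_2 = 12
s_2 = 148
t_2 = 156
p_3 = 52
q_3 = 240
s_3 = 92
t_3 = 356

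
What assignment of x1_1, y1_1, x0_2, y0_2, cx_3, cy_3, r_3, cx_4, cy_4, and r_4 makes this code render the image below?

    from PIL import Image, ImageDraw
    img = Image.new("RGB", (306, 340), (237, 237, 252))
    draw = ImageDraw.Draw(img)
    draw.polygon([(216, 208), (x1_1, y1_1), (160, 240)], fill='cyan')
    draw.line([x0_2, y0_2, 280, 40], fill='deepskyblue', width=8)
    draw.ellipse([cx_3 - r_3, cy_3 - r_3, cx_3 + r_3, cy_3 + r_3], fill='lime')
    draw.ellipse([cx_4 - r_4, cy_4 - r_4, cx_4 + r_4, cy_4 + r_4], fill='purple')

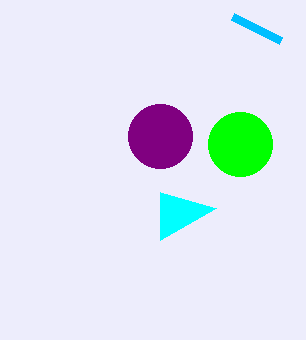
x1_1 = 160, y1_1 = 192, x0_2 = 232, y0_2 = 16, cx_3 = 240, cy_3 = 144, r_3 = 32, cx_4 = 160, cy_4 = 136, r_4 = 32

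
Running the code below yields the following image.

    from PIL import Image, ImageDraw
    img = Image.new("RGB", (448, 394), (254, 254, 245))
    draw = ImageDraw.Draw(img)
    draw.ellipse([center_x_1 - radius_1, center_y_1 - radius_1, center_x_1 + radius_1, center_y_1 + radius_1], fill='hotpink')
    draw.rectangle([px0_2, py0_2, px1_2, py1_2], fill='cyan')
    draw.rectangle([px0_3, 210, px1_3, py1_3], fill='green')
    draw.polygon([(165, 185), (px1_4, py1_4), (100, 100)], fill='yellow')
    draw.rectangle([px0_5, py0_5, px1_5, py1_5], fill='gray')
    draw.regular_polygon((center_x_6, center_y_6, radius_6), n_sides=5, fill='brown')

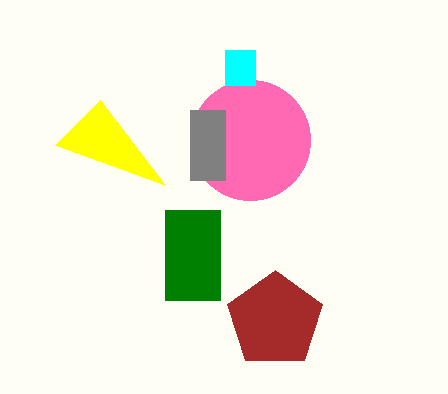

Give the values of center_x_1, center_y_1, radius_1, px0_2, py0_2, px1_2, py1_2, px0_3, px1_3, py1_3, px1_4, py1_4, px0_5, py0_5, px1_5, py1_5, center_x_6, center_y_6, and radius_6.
center_x_1 = 250; center_y_1 = 140; radius_1 = 60; px0_2 = 225; py0_2 = 50; px1_2 = 255; py1_2 = 85; px0_3 = 165; px1_3 = 220; py1_3 = 300; px1_4 = 55; py1_4 = 145; px0_5 = 190; py0_5 = 110; px1_5 = 225; py1_5 = 180; center_x_6 = 275; center_y_6 = 320; radius_6 = 50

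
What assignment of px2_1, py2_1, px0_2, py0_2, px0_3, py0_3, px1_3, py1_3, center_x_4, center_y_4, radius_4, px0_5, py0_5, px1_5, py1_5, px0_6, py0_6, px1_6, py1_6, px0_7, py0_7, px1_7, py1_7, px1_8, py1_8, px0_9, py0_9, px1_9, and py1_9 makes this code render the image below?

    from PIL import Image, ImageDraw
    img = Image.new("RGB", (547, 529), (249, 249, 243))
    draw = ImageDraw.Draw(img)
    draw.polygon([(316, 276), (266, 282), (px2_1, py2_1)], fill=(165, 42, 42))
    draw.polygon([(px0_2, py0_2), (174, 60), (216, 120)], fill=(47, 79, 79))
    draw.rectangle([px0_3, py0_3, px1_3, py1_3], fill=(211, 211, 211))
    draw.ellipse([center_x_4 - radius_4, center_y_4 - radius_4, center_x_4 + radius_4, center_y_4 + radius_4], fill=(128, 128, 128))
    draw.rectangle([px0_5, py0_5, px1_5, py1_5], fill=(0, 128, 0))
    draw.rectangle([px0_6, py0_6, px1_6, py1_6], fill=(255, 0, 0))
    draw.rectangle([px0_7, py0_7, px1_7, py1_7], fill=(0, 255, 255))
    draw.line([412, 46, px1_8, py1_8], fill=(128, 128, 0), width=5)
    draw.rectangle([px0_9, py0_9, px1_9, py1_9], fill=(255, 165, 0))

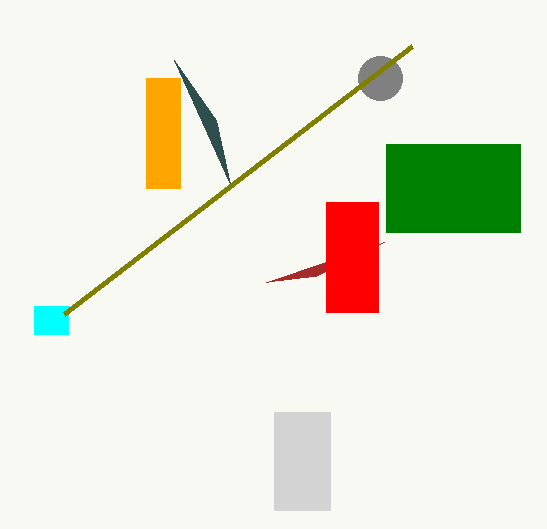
px2_1 = 384, py2_1 = 242, px0_2 = 230, py0_2 = 184, px0_3 = 274, py0_3 = 412, px1_3 = 330, py1_3 = 510, center_x_4 = 380, center_y_4 = 78, radius_4 = 22, px0_5 = 386, py0_5 = 144, px1_5 = 520, py1_5 = 232, px0_6 = 326, py0_6 = 202, px1_6 = 378, py1_6 = 312, px0_7 = 34, py0_7 = 306, px1_7 = 68, py1_7 = 334, px1_8 = 64, py1_8 = 314, px0_9 = 146, py0_9 = 78, px1_9 = 180, py1_9 = 188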